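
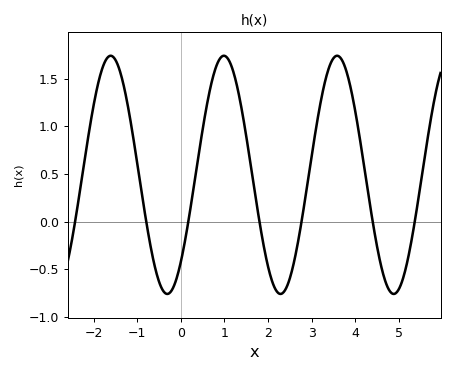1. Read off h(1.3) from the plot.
1.4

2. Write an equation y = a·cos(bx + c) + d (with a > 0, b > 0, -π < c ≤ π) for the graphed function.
y = 1.25cos(2.42x - 2.39) + 0.49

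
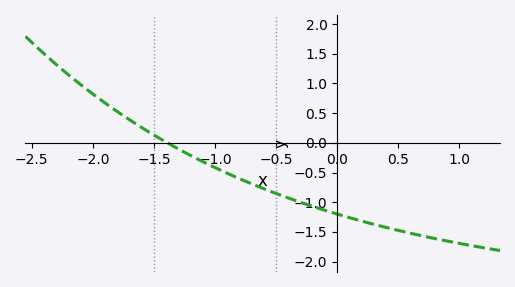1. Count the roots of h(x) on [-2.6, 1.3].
1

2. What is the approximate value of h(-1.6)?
0.257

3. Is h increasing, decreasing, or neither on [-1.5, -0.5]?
decreasing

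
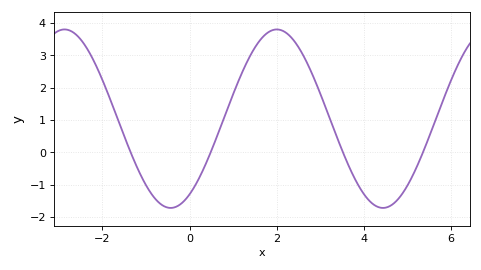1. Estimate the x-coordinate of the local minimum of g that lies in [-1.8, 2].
-0.435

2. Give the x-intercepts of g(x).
-1.35, 0.483, 3.52, 5.35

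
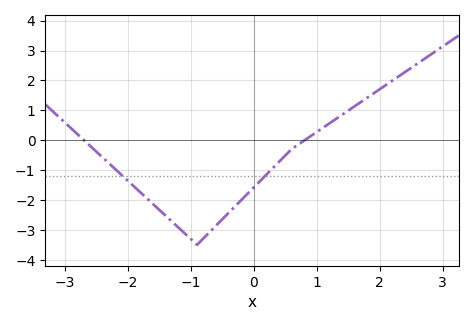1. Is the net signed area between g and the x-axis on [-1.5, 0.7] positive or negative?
negative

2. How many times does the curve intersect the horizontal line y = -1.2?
2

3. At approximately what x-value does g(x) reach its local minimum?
-0.9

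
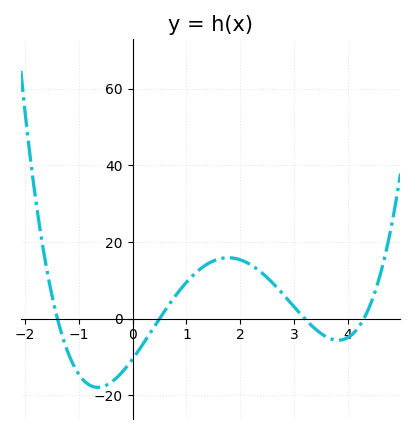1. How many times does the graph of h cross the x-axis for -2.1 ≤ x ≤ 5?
4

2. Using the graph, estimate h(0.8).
6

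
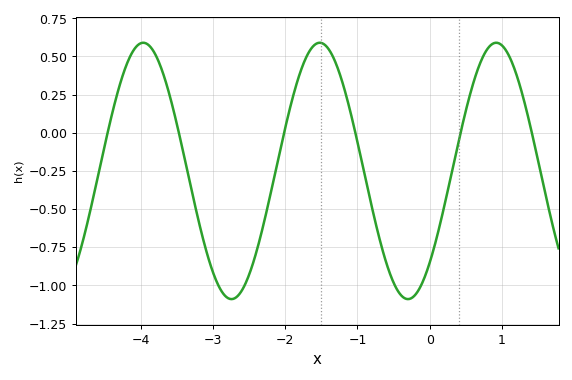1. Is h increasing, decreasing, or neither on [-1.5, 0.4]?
neither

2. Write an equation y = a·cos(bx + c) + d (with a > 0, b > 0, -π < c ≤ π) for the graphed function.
y = 0.84cos(2.6x - 2.4) - 0.25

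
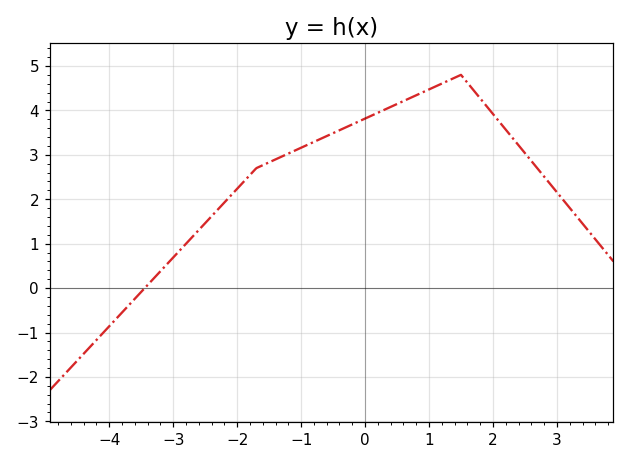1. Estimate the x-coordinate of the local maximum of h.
1.4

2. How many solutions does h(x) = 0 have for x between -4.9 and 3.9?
1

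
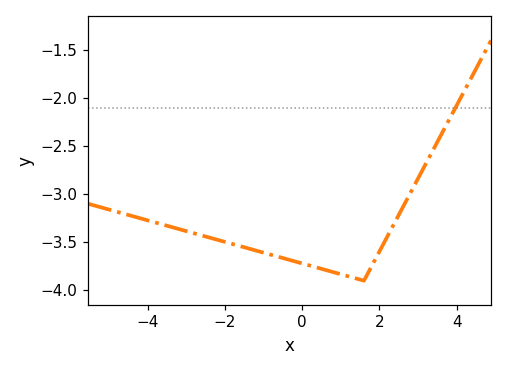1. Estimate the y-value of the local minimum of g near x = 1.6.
-3.9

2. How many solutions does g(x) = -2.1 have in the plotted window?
1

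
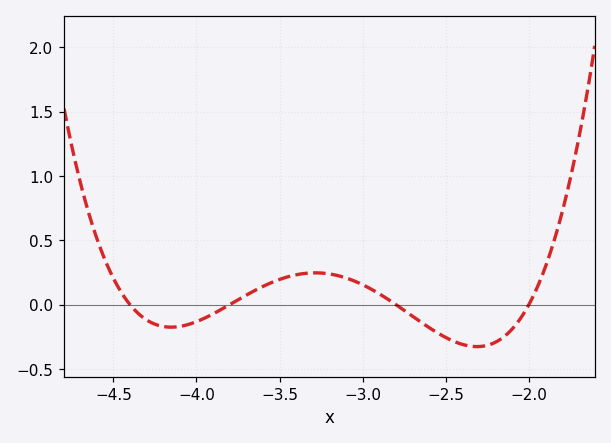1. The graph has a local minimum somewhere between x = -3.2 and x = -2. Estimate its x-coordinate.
-2.3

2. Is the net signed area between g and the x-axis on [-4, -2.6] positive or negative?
positive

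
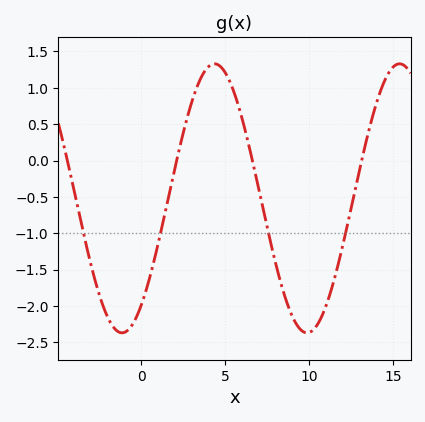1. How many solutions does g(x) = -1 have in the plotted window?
4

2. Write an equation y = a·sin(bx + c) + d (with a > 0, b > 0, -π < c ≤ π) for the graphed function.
y = 1.85sin(0.57x - 0.92) - 0.52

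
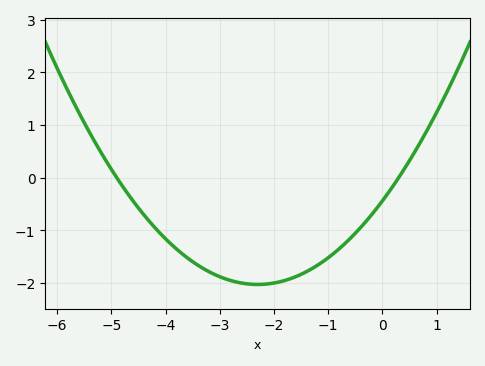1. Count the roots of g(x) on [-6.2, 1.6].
2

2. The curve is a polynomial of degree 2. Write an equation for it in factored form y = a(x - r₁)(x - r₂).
y = 0.3(x + 4.9)(x - 0.3)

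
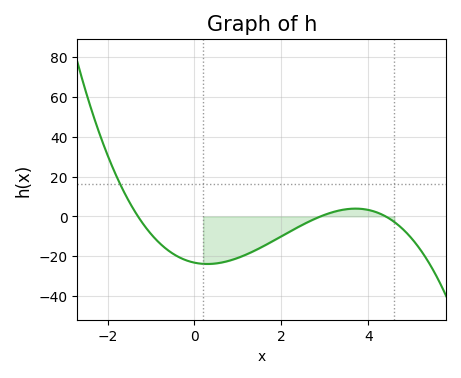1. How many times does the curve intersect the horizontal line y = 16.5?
1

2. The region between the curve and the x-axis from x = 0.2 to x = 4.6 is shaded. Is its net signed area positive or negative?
negative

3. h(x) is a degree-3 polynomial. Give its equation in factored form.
y = -1.4(x + 1.3)(x - 2.9)(x - 4.4)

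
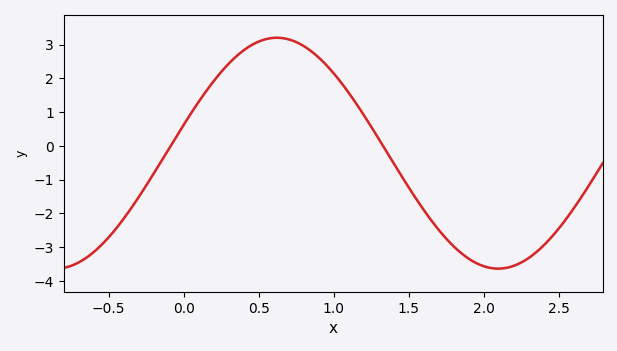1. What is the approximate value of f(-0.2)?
-0.821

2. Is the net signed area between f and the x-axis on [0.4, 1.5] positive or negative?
positive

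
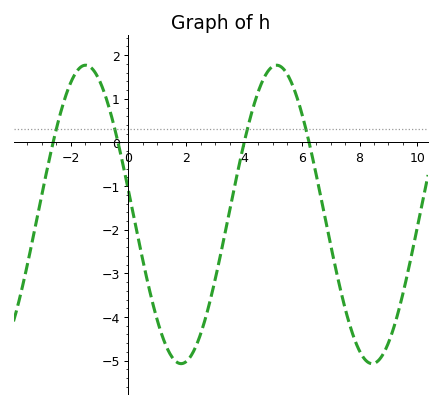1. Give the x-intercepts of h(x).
-2.61, -0.362, 4.01, 6.25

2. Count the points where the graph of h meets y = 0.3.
4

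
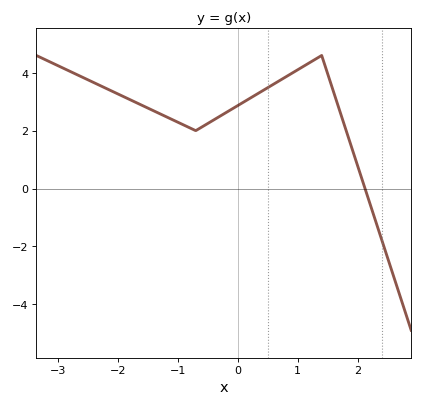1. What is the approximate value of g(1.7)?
2.6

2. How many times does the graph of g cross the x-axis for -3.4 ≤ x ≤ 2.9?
1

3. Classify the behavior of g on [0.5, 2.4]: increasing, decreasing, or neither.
neither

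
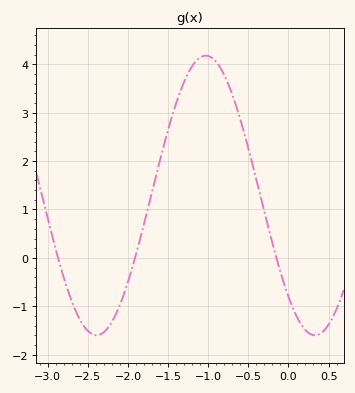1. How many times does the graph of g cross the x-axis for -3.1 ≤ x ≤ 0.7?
3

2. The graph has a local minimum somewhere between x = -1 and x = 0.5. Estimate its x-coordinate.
0.3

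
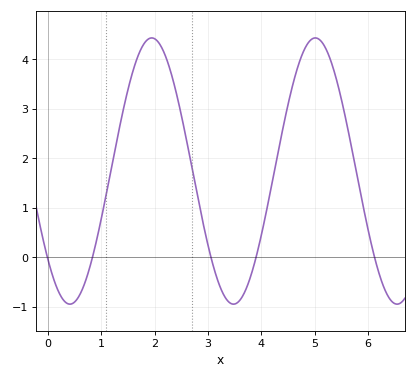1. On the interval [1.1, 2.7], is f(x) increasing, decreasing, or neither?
neither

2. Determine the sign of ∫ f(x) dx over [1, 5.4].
positive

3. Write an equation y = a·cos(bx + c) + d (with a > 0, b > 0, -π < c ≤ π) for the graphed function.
y = 2.69cos(2.05x + 2.29) + 1.74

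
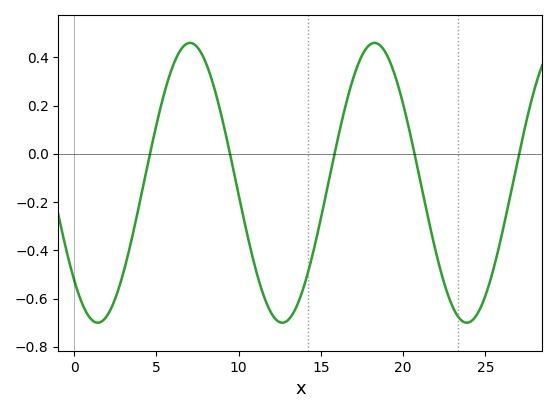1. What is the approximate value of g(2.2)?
-0.64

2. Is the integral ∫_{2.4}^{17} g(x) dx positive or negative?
negative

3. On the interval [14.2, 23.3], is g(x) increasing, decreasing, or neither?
neither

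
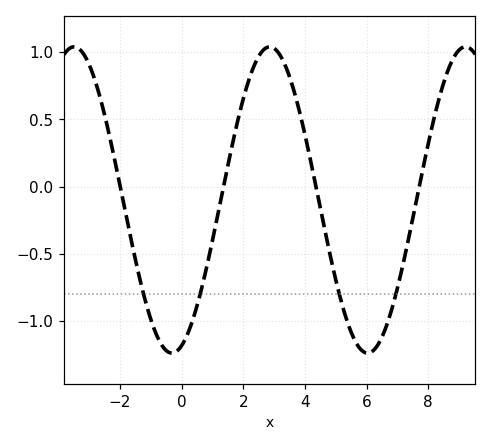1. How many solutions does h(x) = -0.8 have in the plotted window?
4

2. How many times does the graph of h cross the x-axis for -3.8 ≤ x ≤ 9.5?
4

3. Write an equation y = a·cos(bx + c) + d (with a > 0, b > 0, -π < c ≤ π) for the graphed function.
y = 1.14cos(0.99x - 2.83) - 0.1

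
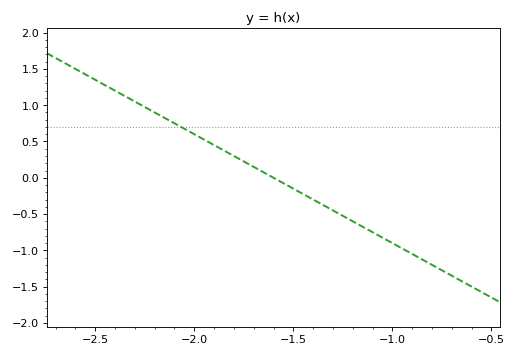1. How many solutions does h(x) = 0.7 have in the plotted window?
1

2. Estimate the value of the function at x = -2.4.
1.2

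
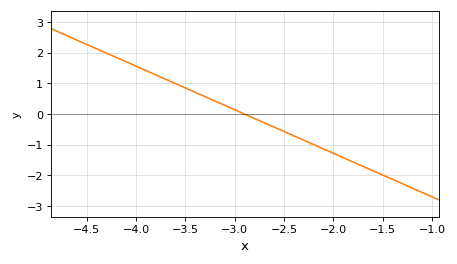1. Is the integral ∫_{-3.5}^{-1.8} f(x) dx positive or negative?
negative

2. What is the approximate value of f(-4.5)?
2.27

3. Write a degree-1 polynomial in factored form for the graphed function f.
y = -1.42(x + 2.9)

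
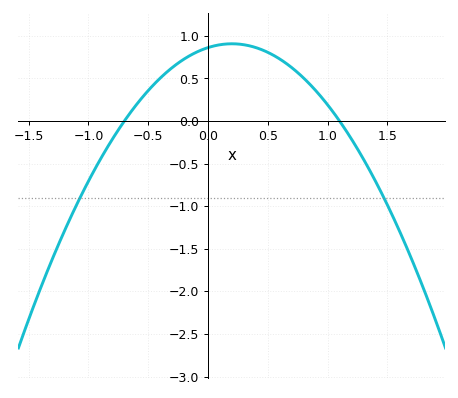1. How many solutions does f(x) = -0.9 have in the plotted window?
2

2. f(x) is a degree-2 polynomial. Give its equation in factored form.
y = -1.12(x + 0.7)(x - 1.1)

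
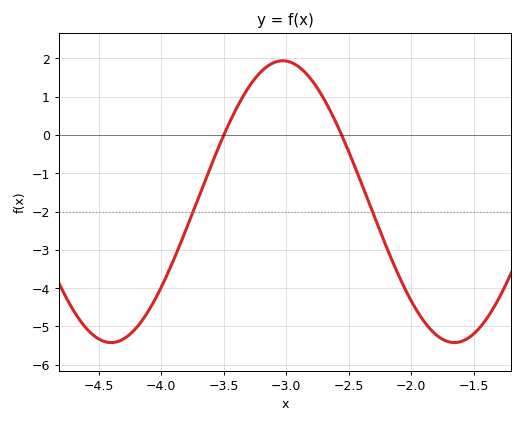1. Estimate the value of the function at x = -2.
-4.3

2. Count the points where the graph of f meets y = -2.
2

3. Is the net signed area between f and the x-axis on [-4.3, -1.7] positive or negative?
negative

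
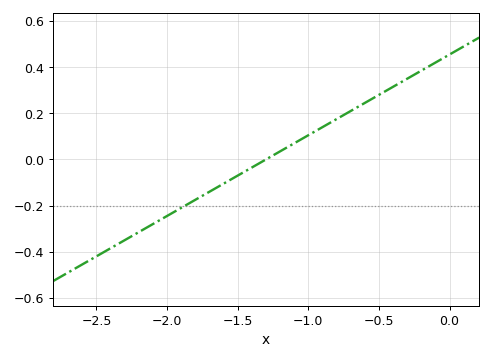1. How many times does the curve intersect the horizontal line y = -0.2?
1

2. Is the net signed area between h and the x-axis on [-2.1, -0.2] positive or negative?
positive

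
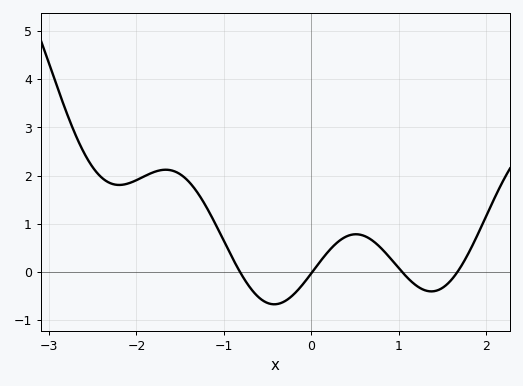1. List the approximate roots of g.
-0.8, 0, 1, 1.7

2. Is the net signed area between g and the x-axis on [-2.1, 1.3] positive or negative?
positive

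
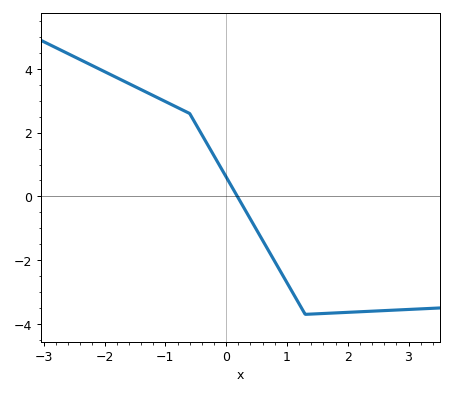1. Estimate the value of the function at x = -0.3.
1.6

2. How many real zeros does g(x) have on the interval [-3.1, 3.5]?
1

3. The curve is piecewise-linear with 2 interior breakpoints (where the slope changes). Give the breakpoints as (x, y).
(-0.6, 2.6); (1.3, -3.7)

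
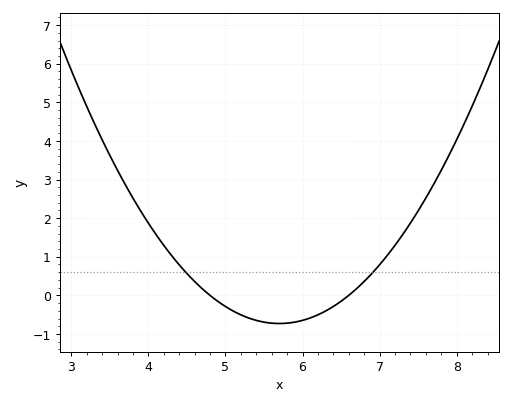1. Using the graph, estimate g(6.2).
-0.504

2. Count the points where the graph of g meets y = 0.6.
2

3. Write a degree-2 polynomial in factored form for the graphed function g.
y = 0.9(x - 4.8)(x - 6.6)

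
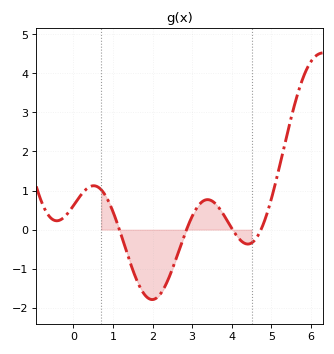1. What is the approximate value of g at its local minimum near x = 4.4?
-0.4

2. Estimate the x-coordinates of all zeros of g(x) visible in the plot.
1.2, 2.9, 4, 4.7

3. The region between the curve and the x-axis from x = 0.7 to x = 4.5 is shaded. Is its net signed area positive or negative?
negative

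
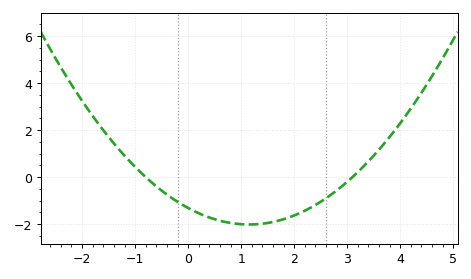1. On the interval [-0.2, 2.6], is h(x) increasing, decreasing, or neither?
neither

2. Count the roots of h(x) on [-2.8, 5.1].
2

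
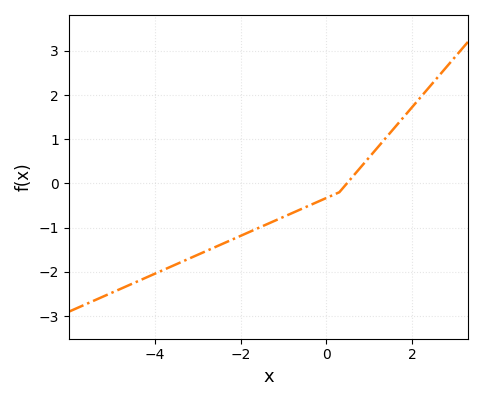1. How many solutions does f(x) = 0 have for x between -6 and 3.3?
1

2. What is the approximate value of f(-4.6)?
-2.3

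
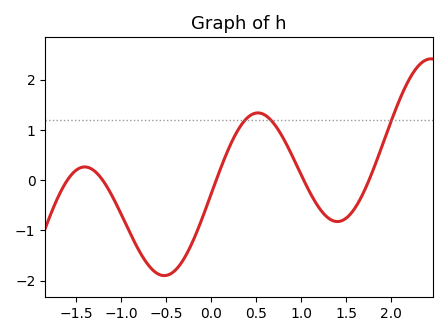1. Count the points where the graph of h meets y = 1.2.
3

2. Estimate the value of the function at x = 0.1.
0.2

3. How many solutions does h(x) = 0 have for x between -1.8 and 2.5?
5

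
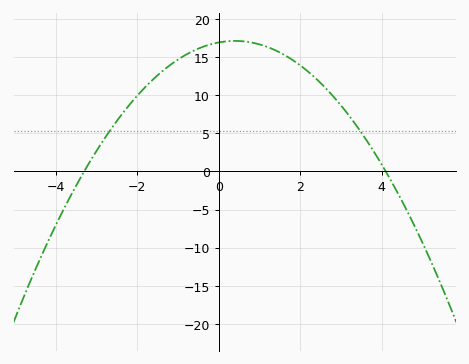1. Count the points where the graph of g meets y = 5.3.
2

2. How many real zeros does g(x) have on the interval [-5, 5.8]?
2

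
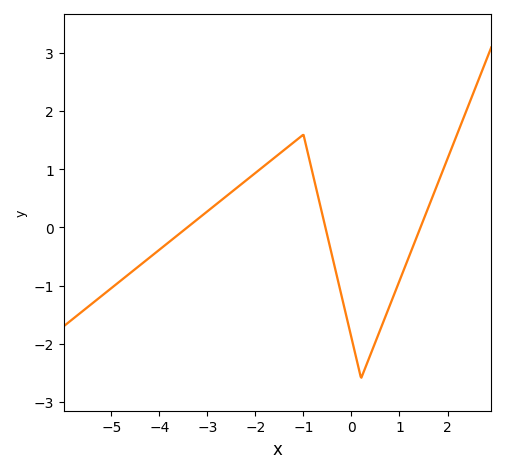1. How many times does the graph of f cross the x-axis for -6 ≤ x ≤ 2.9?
3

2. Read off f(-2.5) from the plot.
0.608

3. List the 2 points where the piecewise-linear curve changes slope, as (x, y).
(-1, 1.6); (0.2, -2.6)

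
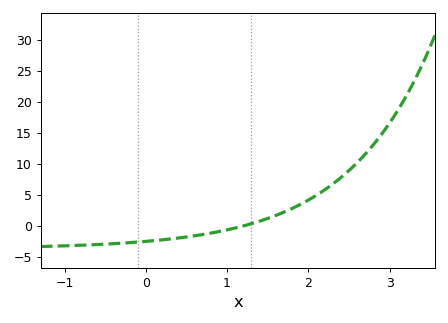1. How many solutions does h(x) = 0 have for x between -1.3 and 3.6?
1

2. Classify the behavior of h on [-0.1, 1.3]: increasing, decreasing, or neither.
increasing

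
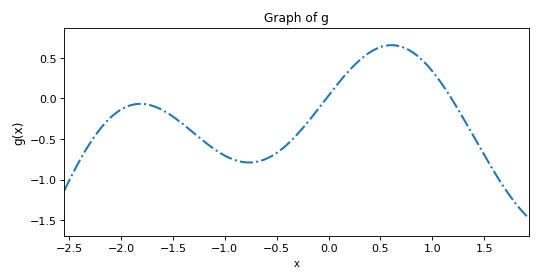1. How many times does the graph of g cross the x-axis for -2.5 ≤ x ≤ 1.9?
2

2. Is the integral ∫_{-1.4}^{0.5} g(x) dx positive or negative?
negative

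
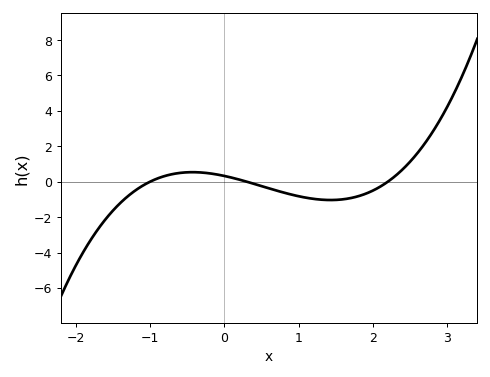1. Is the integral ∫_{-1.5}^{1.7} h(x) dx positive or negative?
negative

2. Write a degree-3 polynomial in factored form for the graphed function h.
y = 0.49(x + 1)(x - 0.3)(x - 2.2)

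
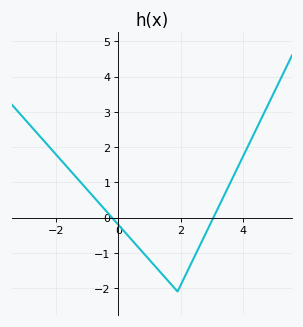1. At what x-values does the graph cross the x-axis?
-0.208, 3.05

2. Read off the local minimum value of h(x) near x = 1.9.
-2.1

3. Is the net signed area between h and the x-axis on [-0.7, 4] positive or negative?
negative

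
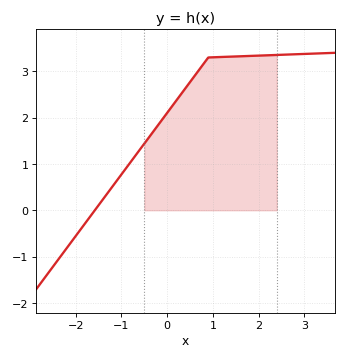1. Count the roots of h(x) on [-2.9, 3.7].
1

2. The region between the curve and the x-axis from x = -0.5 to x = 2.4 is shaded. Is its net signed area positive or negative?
positive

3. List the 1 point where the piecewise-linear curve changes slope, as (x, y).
(0.9, 3.3)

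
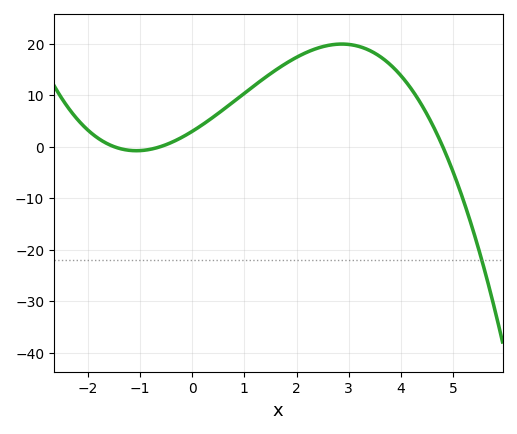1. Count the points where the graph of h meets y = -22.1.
1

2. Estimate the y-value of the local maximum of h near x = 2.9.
20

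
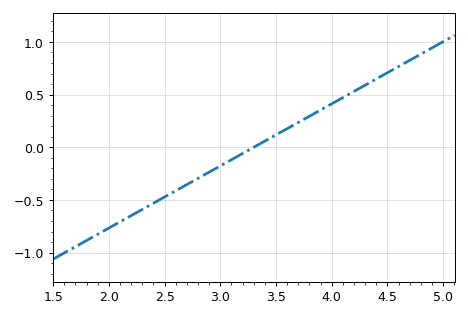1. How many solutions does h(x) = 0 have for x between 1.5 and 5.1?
1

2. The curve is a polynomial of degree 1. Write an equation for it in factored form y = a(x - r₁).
y = 0.59(x - 3.3)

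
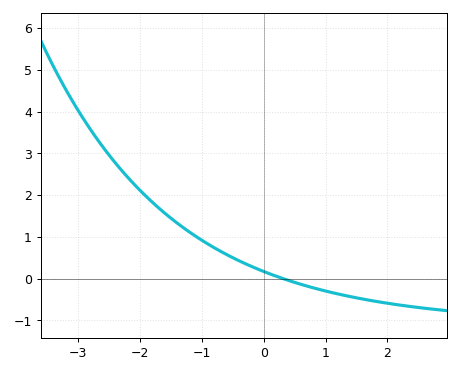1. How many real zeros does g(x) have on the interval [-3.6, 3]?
1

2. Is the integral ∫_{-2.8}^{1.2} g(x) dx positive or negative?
positive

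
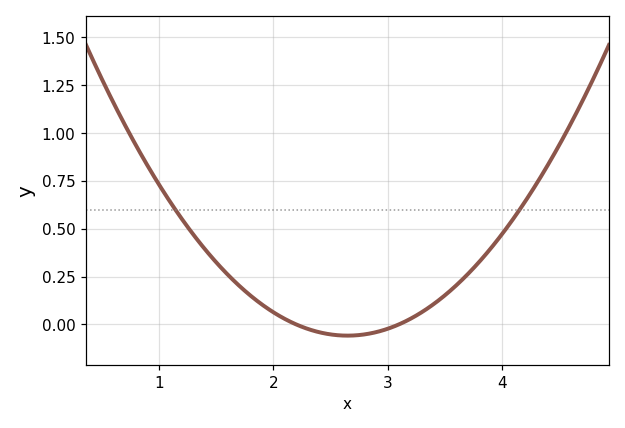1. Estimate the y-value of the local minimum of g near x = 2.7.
-0.059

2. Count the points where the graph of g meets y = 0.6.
2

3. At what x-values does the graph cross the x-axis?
2.2, 3.1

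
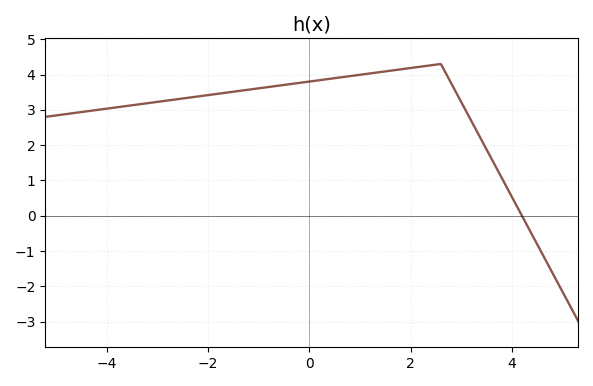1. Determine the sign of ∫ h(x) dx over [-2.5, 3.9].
positive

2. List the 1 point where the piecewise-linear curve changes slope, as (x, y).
(2.6, 4.3)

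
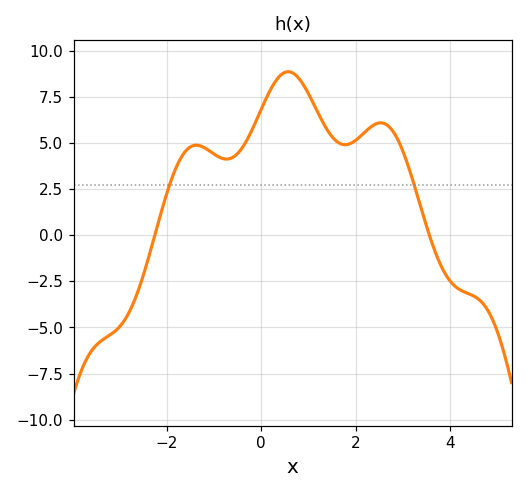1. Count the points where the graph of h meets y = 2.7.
2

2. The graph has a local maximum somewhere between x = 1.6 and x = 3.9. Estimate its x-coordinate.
2.6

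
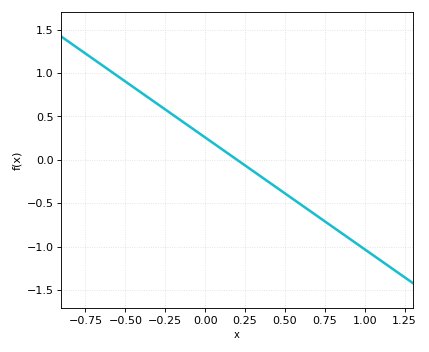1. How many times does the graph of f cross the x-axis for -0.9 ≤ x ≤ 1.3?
1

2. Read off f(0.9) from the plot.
-0.9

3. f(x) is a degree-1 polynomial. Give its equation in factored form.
y = -1.29(x - 0.2)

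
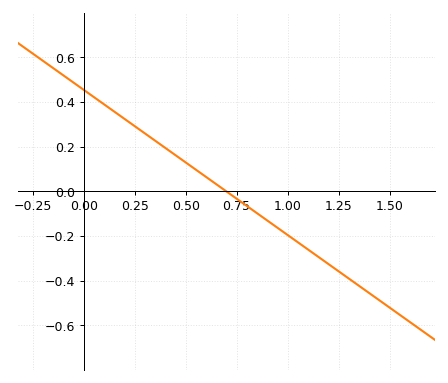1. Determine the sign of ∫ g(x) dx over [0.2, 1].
positive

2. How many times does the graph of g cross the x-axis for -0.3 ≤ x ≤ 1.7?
1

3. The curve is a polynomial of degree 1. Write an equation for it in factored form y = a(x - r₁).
y = -0.65(x - 0.7)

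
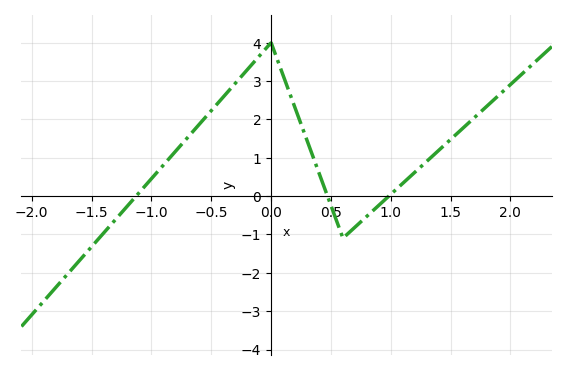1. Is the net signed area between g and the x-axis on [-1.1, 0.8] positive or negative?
positive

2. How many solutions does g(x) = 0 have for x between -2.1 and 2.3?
3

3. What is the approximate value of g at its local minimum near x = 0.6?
-1.1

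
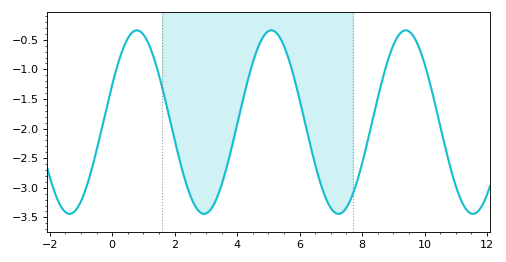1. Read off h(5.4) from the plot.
-0.494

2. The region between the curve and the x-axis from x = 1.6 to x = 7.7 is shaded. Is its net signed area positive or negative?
negative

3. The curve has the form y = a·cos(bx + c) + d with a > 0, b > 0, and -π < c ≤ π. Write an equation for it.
y = 1.55cos(1.46x - 1.15) - 1.89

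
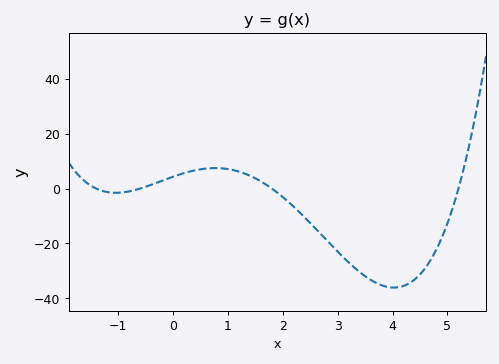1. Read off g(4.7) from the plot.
-25.8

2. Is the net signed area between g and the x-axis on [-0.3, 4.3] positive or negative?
negative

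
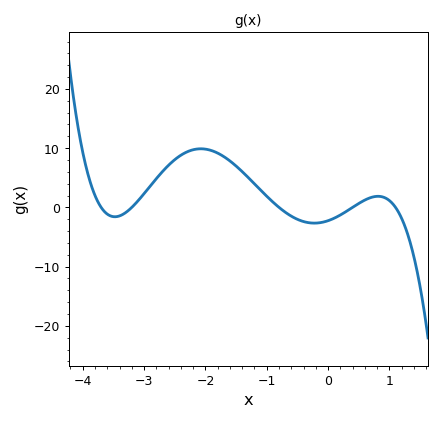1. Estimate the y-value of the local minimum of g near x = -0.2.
-2.66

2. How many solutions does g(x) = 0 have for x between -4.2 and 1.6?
5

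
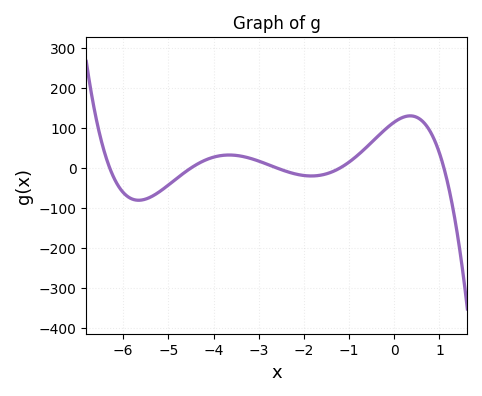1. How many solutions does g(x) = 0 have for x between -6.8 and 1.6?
5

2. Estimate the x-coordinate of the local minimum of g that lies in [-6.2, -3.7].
-5.6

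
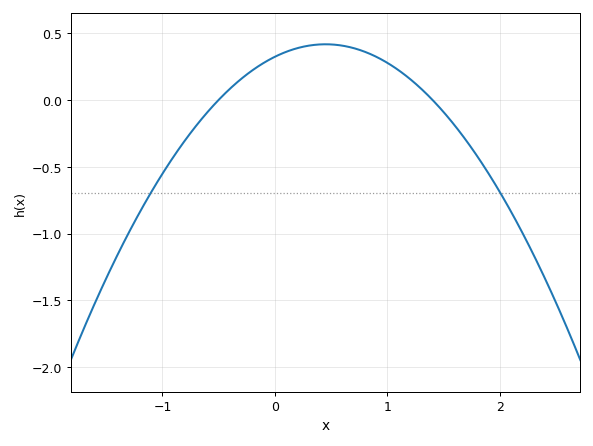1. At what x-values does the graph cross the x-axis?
-0.5, 1.4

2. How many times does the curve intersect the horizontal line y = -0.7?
2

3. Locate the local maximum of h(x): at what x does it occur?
0.4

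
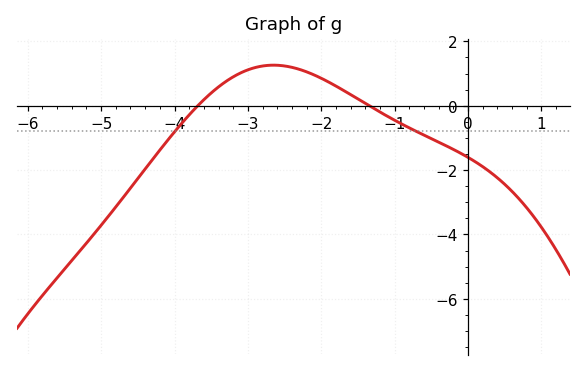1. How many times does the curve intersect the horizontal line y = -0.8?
2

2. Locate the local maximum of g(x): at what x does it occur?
-2.6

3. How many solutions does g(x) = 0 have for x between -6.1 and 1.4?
2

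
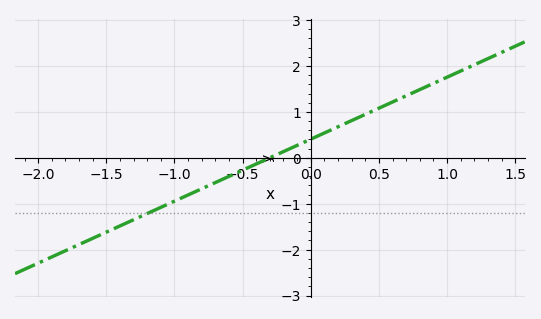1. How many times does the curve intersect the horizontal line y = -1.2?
1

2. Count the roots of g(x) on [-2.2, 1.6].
1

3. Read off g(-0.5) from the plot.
-0.27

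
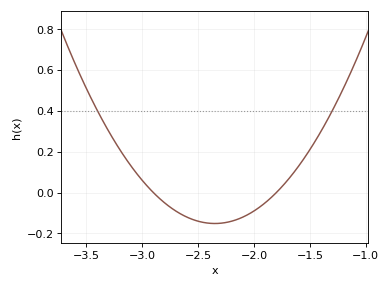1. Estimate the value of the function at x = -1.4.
0.3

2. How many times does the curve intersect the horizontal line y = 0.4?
2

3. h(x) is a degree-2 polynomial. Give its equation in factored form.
y = 0.5(x + 2.9)(x + 1.8)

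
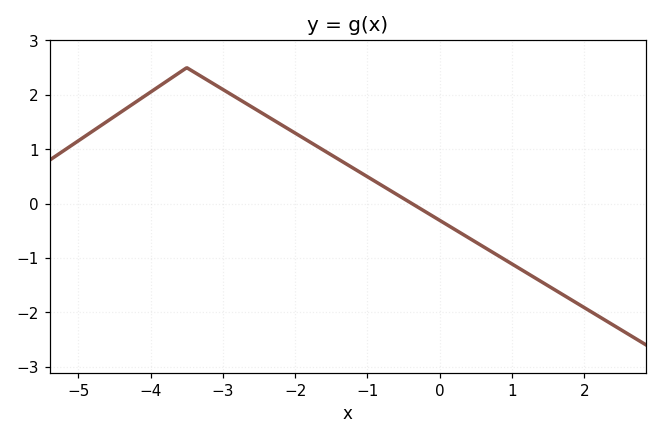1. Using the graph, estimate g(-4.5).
1.6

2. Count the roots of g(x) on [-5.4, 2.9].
1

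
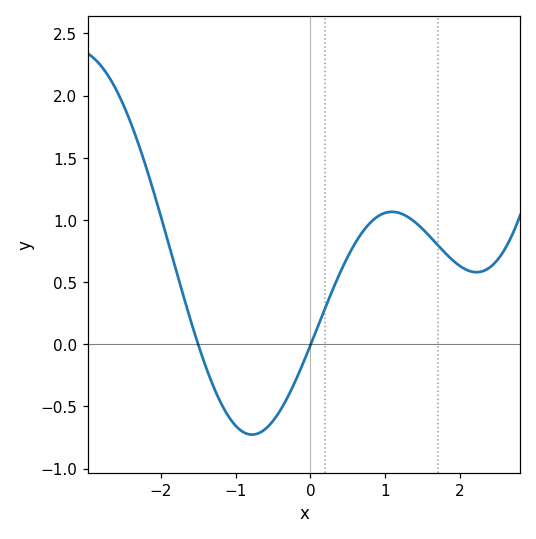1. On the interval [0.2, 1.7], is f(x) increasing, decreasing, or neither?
neither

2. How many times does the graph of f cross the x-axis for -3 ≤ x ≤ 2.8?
2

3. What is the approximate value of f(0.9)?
1.03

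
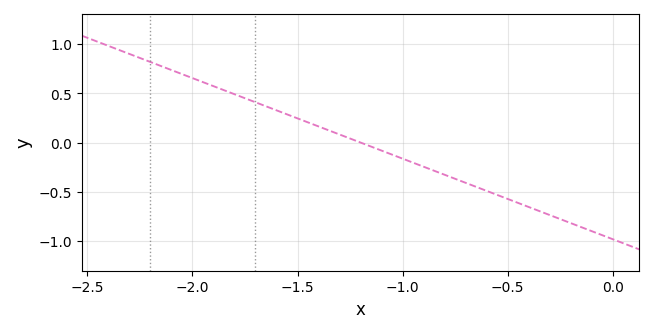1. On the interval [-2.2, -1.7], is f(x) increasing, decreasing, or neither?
decreasing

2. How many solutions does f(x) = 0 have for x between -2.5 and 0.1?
1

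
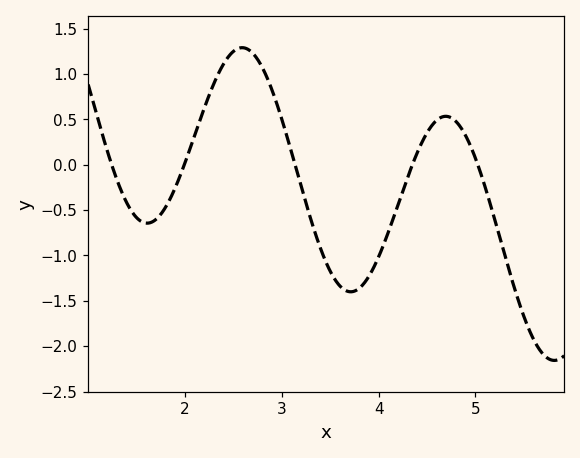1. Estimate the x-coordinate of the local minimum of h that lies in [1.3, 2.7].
1.6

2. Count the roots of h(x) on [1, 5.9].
5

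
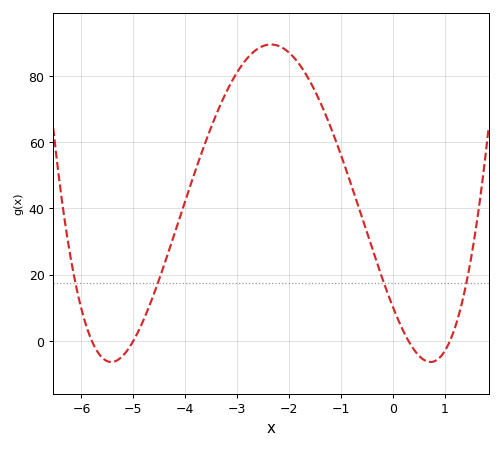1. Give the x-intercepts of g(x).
-5.8, -5, 0.3, 1.1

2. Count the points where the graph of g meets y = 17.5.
4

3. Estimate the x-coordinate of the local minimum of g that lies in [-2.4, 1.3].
0.728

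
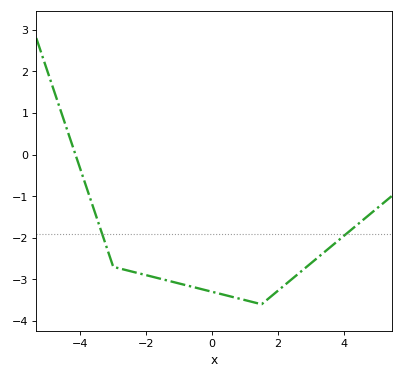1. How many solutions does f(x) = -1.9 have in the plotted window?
2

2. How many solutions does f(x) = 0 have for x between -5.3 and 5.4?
1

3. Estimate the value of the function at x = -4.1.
-0.108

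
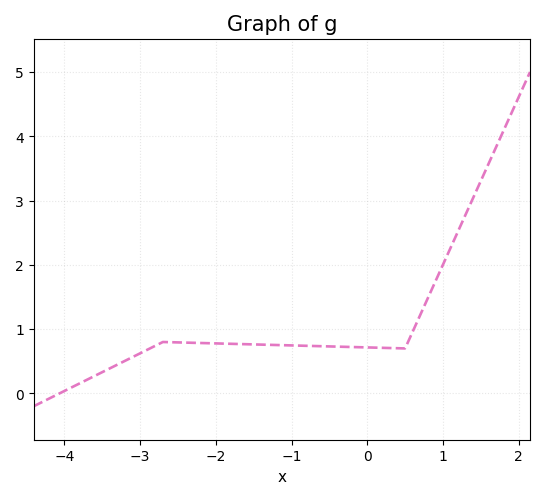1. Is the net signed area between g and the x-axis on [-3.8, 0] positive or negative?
positive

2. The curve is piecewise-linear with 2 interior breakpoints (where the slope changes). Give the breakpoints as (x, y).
(-2.7, 0.8); (0.5, 0.7)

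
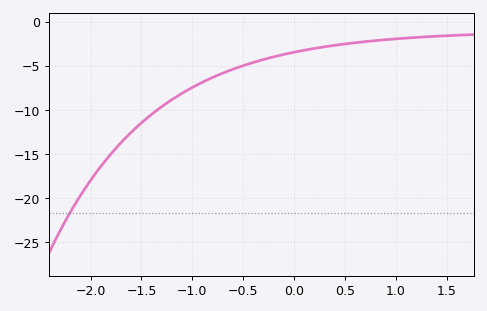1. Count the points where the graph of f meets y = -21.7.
1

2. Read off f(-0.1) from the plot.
-3.73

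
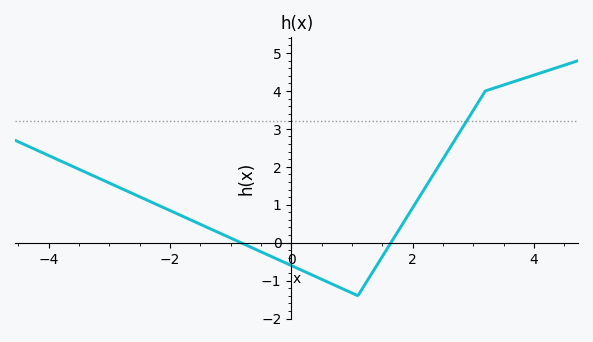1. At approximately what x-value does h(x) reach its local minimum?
1.1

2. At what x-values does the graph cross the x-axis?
-0.83, 1.64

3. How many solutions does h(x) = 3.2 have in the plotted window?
1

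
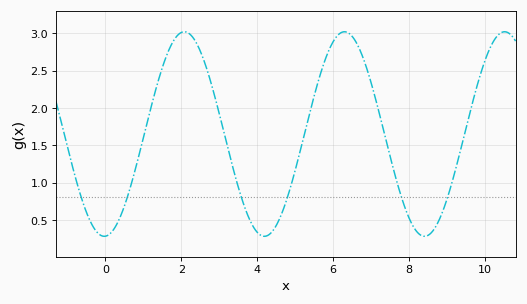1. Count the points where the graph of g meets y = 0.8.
6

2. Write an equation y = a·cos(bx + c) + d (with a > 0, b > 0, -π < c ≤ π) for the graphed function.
y = 1.37cos(1.5x - 3.1) + 1.65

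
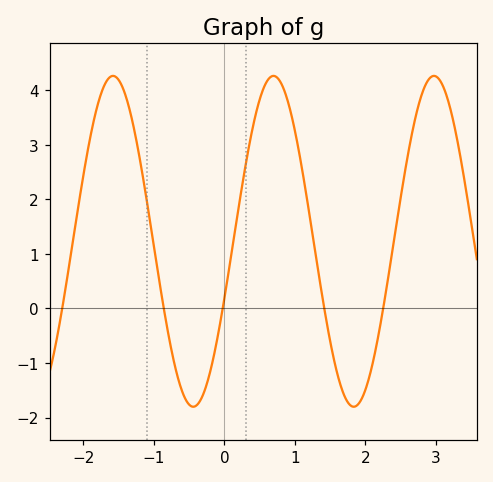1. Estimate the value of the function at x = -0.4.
-1.78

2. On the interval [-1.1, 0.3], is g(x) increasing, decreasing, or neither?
neither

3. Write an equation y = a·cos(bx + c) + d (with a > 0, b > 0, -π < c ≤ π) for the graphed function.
y = 3.03cos(2.76x - 1.92) + 1.23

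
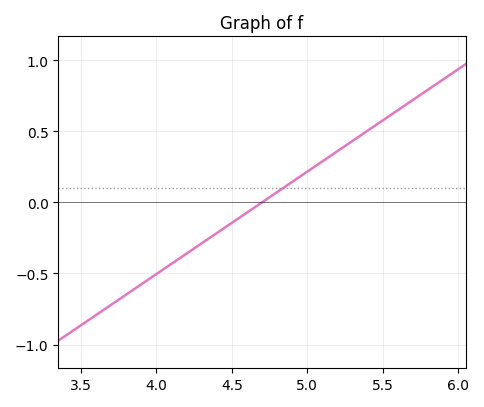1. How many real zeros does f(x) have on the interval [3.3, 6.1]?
1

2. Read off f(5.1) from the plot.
0.288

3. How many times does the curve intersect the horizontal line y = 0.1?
1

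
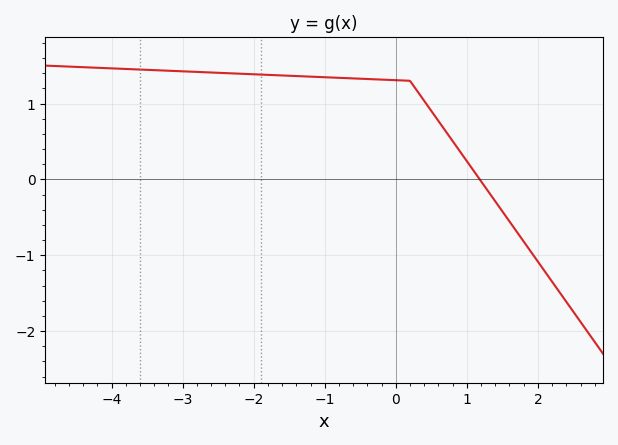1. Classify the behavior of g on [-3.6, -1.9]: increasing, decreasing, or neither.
decreasing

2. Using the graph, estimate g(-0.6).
1.33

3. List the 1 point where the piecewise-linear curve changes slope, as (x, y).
(0.2, 1.3)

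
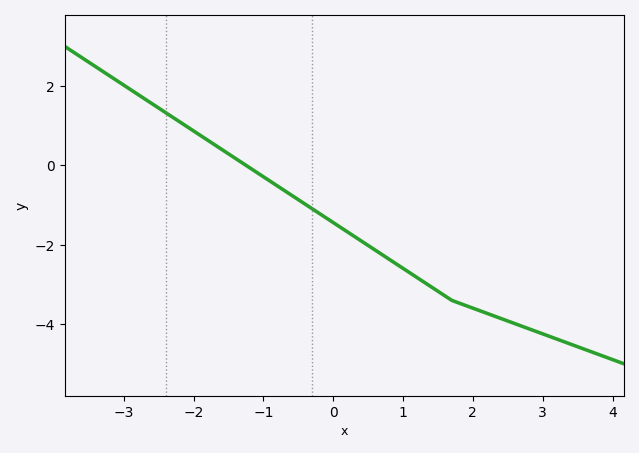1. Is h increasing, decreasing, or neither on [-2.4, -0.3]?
decreasing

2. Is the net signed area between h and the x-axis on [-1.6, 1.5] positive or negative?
negative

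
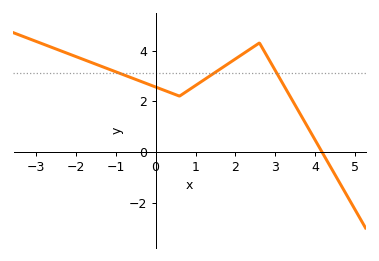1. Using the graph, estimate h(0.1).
2.6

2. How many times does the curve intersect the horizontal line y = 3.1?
3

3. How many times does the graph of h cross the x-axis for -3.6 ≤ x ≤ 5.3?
1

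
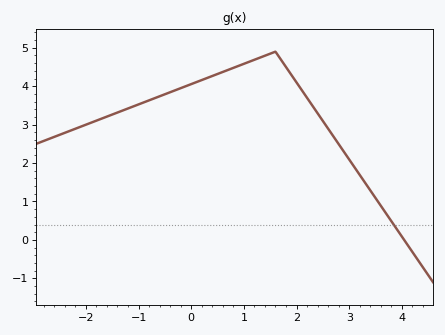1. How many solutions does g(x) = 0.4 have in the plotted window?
1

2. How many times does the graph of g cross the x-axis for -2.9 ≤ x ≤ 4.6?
1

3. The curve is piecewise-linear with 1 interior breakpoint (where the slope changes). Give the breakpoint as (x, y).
(1.6, 4.9)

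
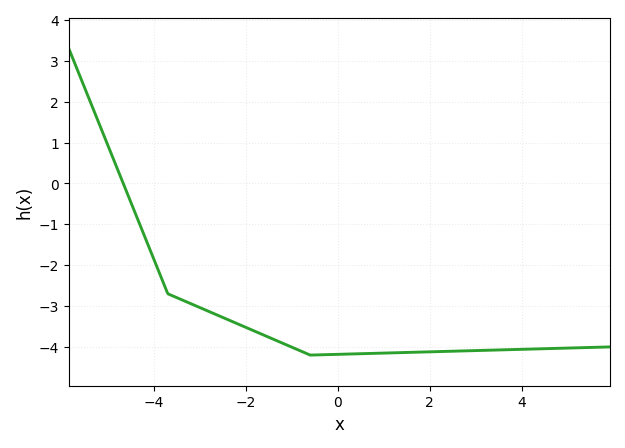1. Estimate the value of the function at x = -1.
-4.01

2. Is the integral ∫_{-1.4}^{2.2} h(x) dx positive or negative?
negative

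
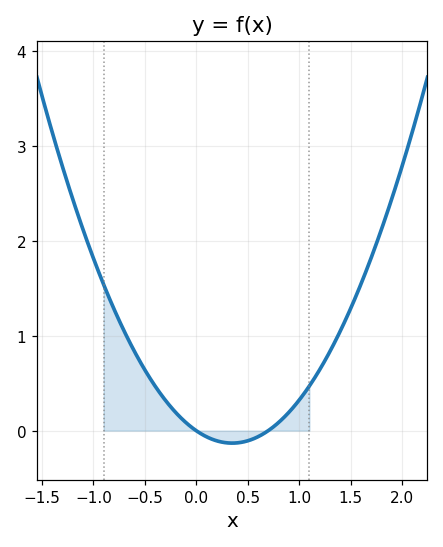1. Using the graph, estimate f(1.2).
0.6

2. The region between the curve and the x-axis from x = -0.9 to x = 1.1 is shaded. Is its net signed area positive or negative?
positive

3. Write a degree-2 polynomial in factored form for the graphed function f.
y = 1.07(x - 0)(x - 0.7)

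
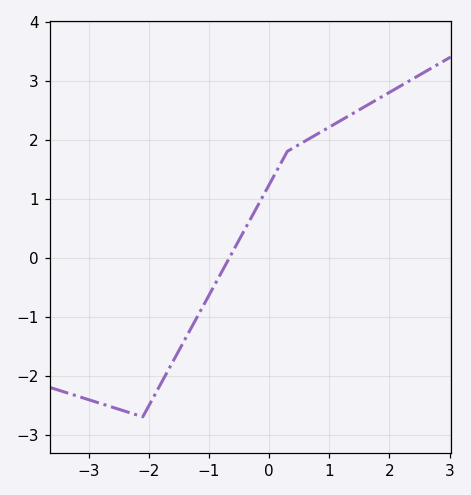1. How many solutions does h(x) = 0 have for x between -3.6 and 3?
1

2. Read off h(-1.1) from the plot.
-0.825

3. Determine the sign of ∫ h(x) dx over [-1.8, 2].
positive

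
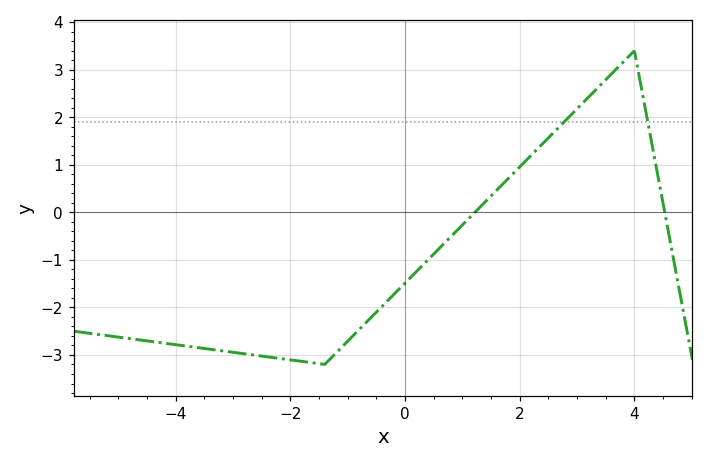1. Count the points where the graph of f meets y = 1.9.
2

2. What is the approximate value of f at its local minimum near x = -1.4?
-3.2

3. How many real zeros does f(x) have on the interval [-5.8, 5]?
2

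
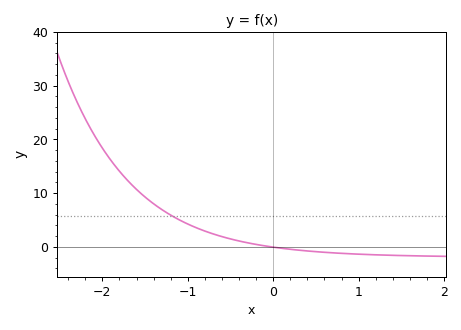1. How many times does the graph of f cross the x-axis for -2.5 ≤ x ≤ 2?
1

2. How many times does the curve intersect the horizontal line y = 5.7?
1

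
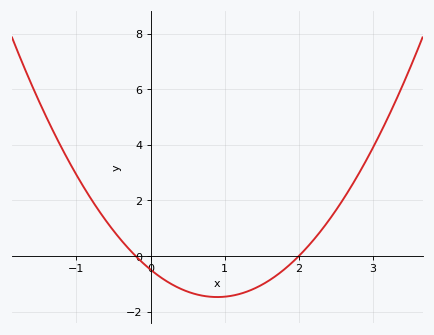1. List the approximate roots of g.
-0.2, 2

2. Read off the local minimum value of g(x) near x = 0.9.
-1.4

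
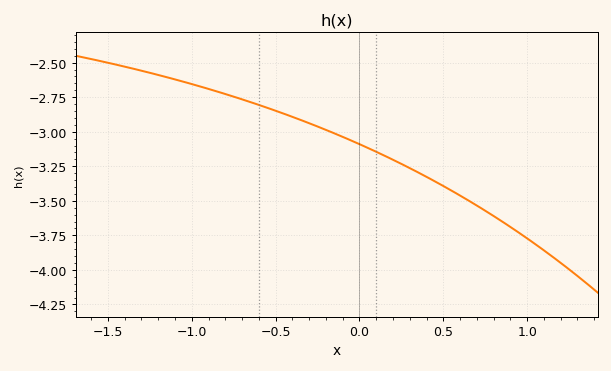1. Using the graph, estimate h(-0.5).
-2.85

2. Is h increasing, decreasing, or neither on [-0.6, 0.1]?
decreasing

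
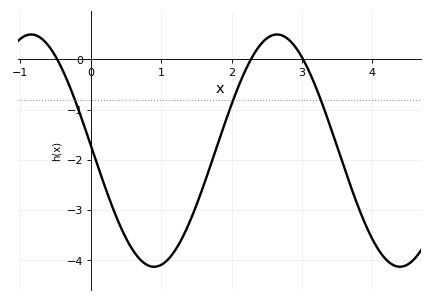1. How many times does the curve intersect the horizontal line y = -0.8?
3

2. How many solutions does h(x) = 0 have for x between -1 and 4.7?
3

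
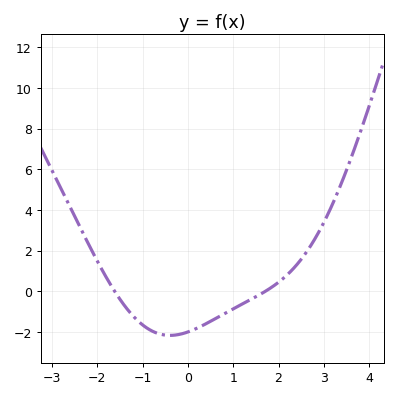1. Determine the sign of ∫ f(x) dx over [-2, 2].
negative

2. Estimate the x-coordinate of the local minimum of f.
-0.397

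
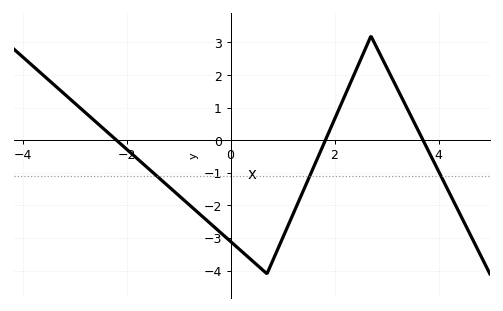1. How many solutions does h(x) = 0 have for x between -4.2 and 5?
3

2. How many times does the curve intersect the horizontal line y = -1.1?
3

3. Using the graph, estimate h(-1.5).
-0.984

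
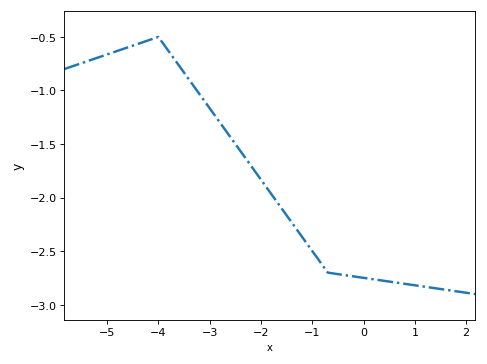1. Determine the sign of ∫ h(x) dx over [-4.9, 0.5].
negative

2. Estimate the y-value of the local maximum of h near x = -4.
-0.5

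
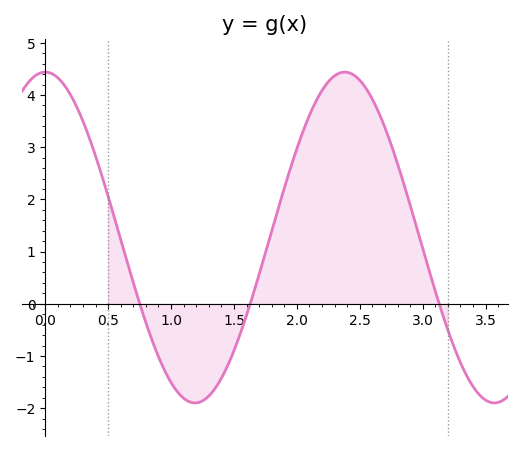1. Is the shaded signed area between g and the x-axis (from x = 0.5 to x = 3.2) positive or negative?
positive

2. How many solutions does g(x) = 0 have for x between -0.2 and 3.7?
3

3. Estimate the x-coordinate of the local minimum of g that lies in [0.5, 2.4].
1.2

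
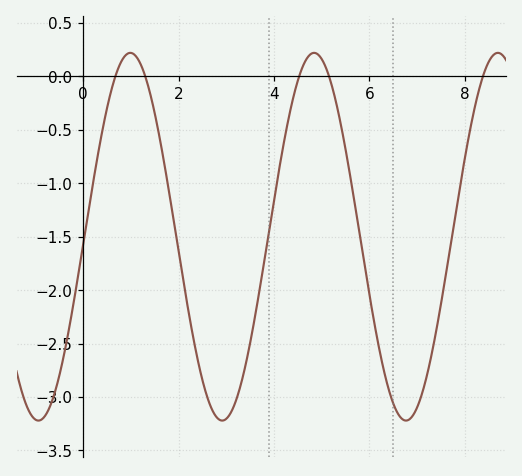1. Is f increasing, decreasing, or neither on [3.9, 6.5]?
neither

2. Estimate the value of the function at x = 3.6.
-2.25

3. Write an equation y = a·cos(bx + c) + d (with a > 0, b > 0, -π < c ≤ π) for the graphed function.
y = 1.72cos(1.6x - 1.6) - 1.5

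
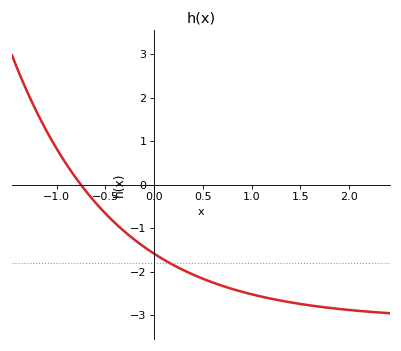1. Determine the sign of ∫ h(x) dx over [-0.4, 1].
negative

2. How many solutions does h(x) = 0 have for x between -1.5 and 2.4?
1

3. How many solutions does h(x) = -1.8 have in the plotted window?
1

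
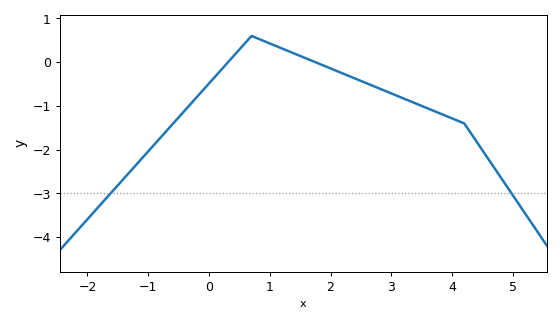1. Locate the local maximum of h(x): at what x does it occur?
0.702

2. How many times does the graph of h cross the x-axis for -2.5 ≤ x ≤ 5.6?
2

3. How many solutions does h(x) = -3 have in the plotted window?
2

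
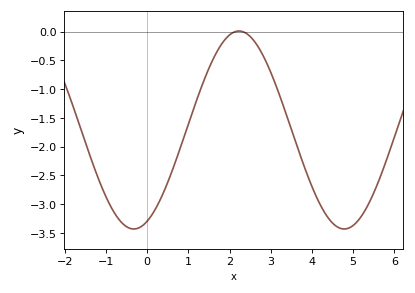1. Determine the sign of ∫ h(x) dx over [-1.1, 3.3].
negative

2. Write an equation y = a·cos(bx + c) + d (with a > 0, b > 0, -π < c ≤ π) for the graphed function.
y = 1.72cos(1.23x - 2.74) - 1.71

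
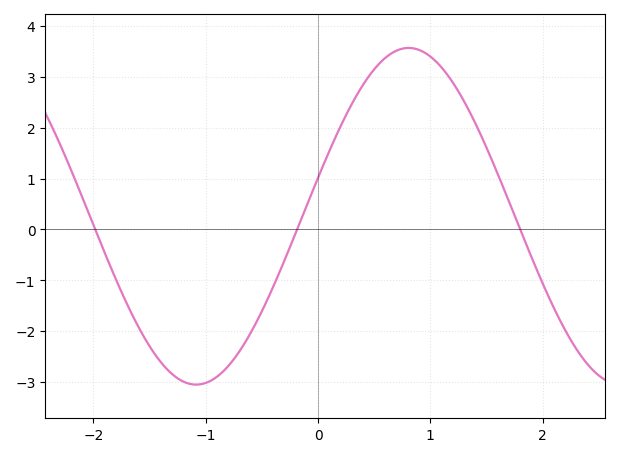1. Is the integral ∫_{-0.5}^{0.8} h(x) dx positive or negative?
positive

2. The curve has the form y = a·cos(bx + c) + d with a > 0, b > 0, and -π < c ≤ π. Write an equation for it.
y = 3.31cos(1.66x - 1.34) + 0.26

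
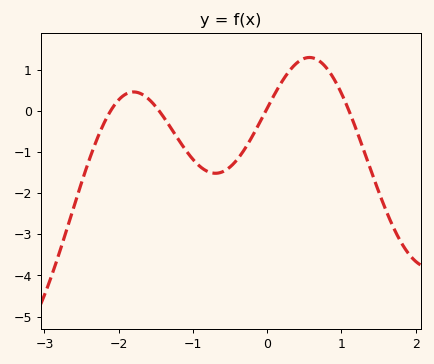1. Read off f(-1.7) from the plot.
0.413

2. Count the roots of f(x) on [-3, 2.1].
4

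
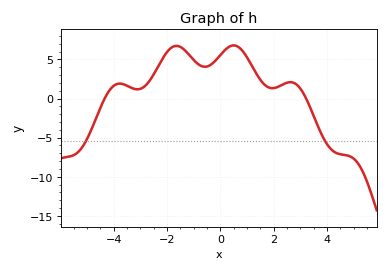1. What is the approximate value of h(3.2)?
0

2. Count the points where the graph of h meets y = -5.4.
2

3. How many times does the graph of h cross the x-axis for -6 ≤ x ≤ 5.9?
2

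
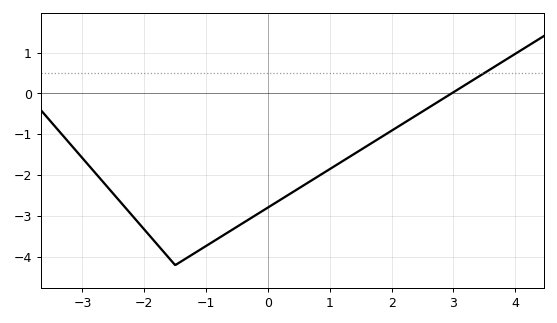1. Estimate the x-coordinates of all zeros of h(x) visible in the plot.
3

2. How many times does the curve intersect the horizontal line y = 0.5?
1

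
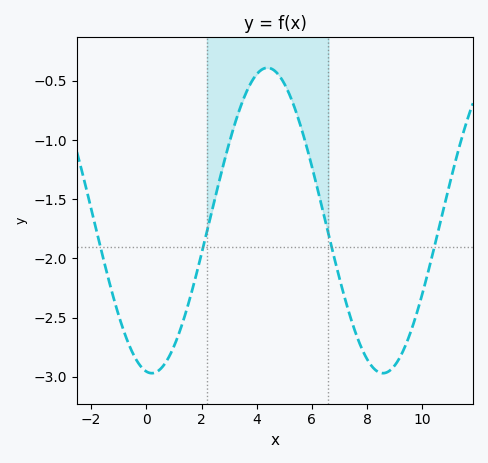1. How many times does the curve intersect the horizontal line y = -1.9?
4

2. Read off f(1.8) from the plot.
-2.15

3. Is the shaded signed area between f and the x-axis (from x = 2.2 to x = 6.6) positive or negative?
negative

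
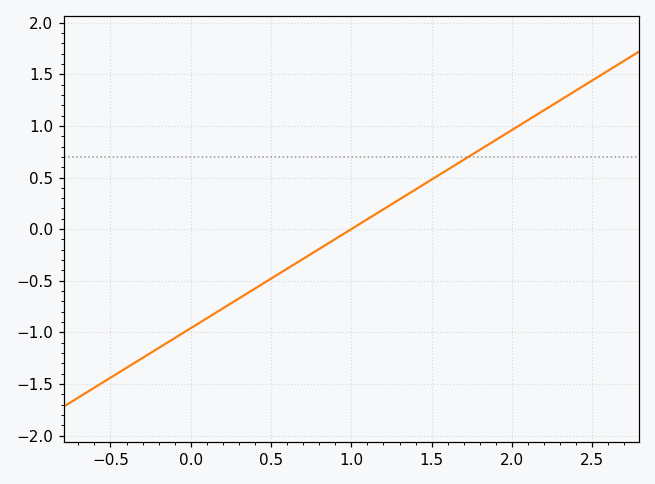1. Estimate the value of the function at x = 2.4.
1.34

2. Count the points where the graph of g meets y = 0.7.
1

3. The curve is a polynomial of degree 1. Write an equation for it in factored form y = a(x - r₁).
y = 0.96(x - 1)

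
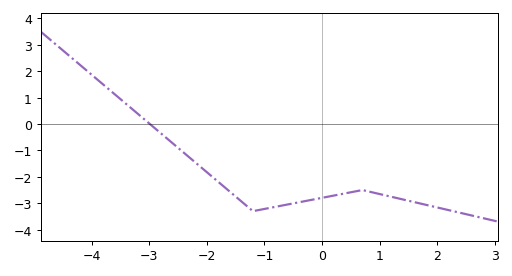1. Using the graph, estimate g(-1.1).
-3.3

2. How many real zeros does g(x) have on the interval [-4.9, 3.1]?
1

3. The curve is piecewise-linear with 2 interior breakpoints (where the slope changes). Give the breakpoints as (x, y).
(-1.2, -3.3); (0.7, -2.5)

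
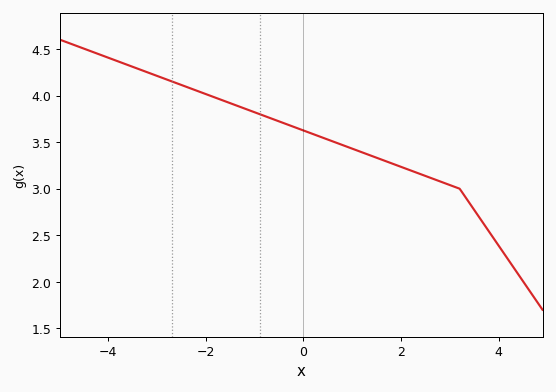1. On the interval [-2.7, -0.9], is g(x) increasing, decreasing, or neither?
decreasing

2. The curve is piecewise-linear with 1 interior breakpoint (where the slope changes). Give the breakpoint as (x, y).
(3.2, 3)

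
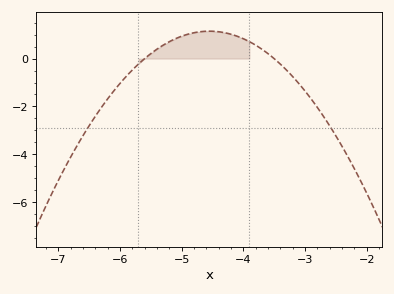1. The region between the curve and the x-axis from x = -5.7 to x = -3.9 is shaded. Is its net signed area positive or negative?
positive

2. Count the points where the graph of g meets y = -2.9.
2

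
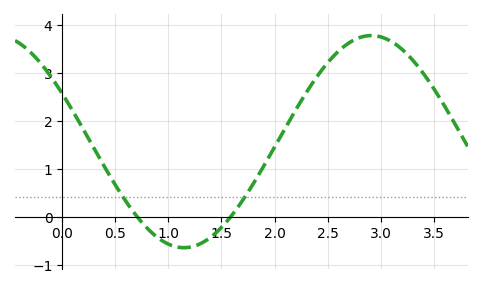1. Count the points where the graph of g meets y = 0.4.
2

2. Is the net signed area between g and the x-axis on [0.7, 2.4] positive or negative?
positive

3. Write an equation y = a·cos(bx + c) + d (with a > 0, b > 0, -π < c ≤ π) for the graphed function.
y = 2.21cos(1.78x + 1.1) + 1.56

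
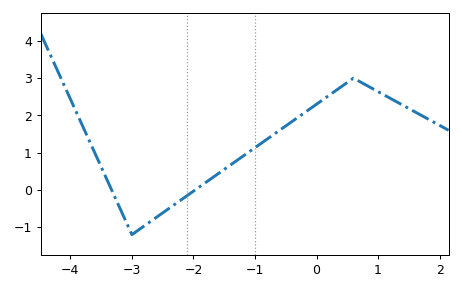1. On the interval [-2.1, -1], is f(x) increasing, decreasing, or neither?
increasing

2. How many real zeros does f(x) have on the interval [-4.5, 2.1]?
2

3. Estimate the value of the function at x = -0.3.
2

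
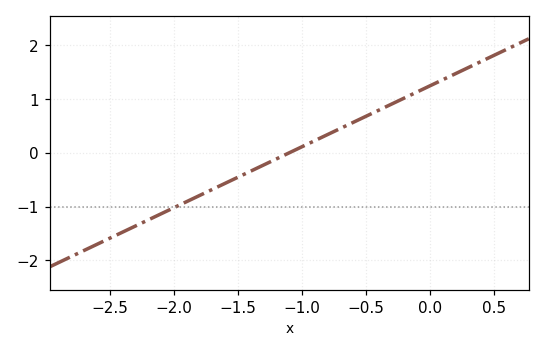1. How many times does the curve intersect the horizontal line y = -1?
1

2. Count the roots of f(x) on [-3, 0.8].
1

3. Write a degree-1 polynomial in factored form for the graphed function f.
y = 1.13(x + 1.1)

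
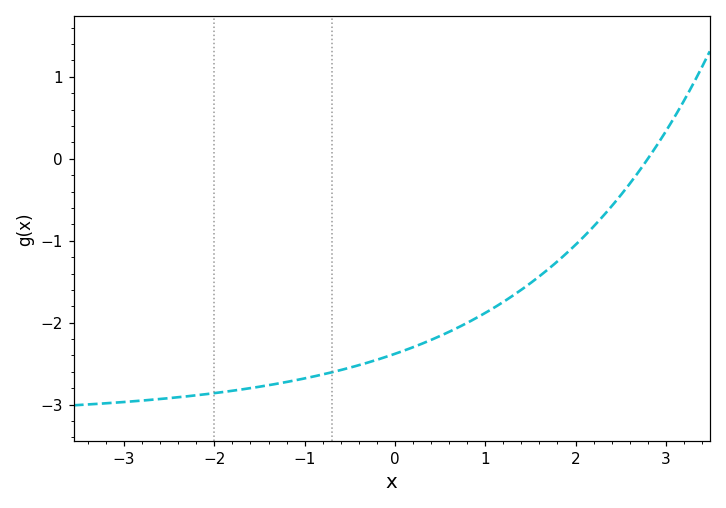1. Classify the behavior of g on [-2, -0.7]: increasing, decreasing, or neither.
increasing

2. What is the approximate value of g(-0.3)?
-2.49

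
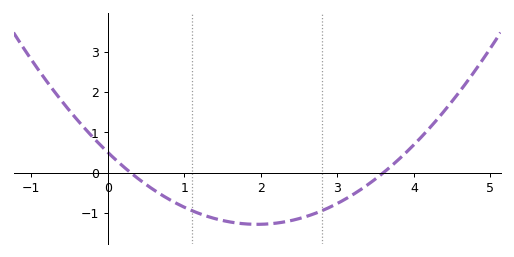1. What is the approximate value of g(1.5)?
-1.18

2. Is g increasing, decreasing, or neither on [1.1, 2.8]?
neither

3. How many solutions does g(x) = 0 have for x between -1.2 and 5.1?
2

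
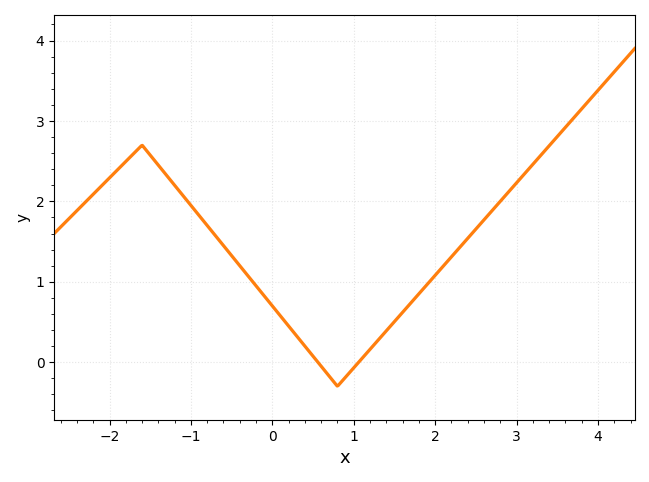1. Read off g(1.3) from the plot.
0.275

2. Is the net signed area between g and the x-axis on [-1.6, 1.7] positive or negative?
positive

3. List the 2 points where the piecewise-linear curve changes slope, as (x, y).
(-1.6, 2.7); (0.8, -0.3)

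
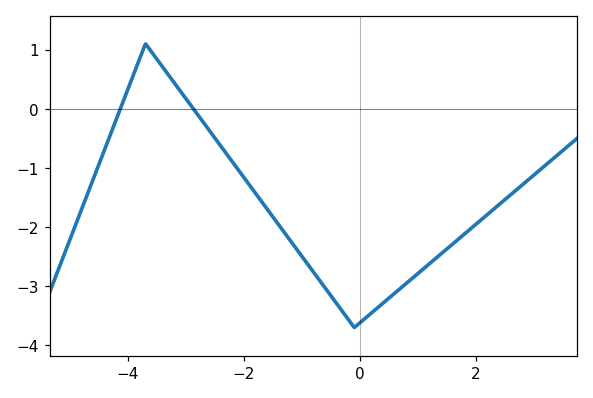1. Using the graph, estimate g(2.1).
-1.87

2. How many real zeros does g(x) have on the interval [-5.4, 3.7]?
2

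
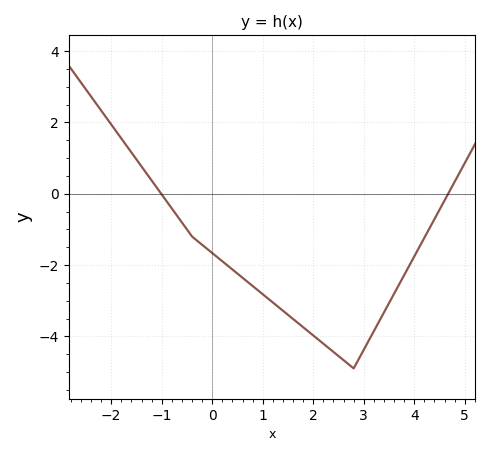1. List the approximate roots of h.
-1, 4.6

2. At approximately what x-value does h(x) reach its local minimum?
2.8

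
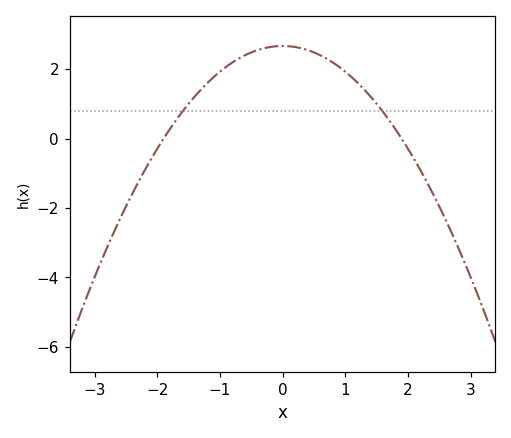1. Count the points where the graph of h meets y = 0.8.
2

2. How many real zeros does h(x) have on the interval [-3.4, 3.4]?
2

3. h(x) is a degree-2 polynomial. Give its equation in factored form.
y = -0.74(x + 1.9)(x - 1.9)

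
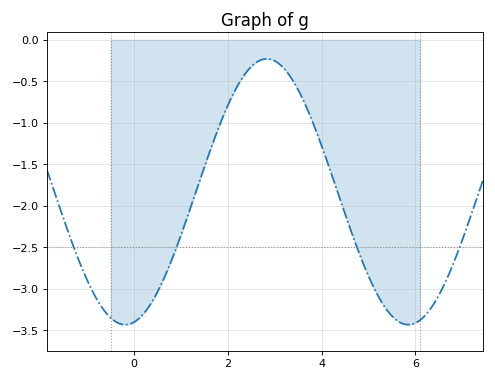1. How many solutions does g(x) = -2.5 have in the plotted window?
4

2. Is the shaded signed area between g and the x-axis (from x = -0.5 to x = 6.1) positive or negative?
negative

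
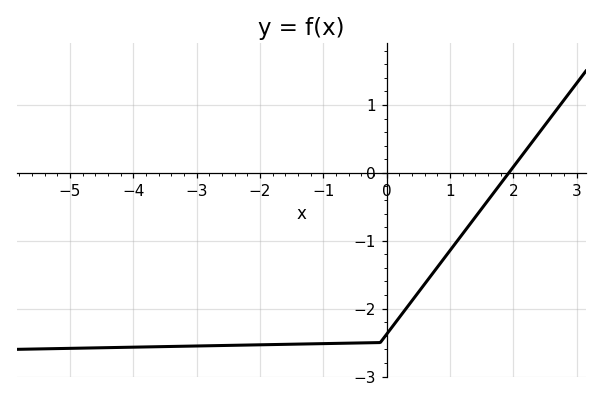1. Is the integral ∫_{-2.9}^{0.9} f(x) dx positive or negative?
negative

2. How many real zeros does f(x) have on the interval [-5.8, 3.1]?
1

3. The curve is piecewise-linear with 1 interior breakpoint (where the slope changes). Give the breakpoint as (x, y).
(-0.1, -2.5)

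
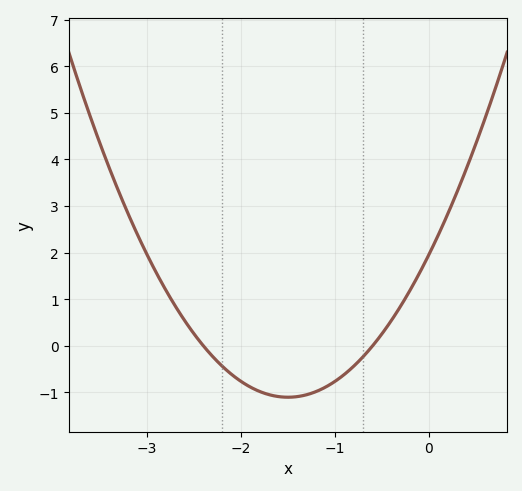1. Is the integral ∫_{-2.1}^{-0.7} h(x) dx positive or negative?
negative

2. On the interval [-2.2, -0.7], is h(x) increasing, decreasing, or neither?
neither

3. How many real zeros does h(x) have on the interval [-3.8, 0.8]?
2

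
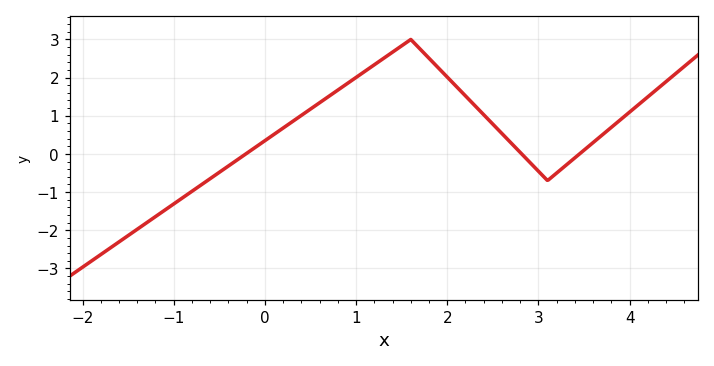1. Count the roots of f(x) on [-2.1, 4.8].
3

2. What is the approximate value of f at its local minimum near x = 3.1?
-0.698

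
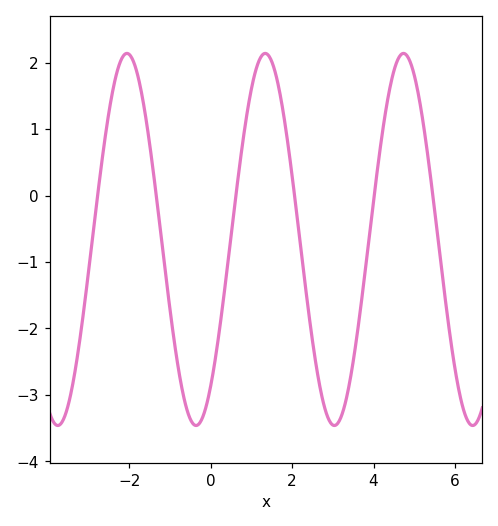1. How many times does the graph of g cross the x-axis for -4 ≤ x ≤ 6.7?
6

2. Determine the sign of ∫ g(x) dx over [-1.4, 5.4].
negative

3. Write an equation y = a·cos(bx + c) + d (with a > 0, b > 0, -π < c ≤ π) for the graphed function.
y = 2.8cos(1.9x - 2.5) - 0.66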